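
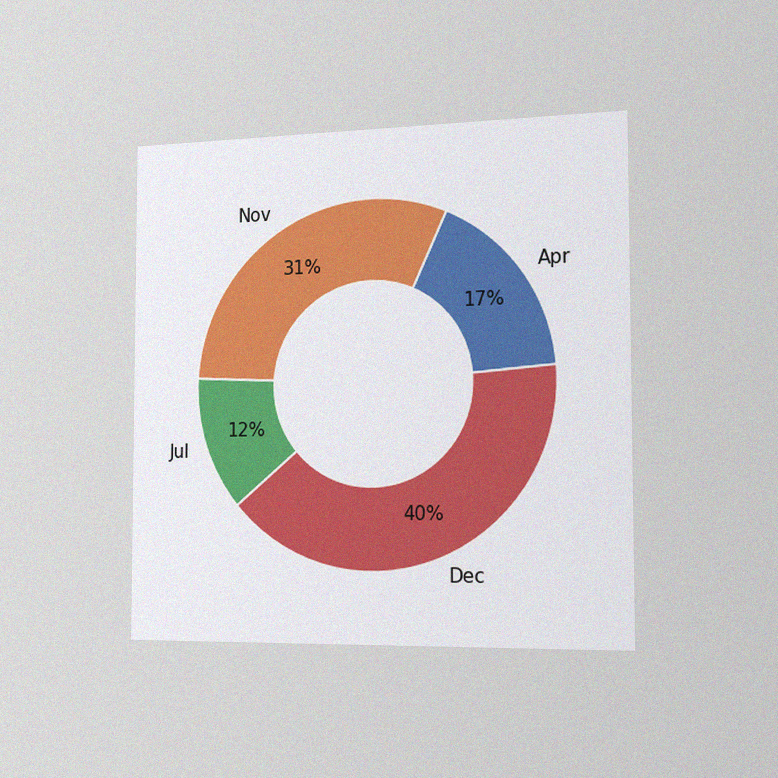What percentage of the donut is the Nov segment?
The chart is viewed slightly from the right, with some photo noise. The Nov segment takes up 31% of the ring.

31%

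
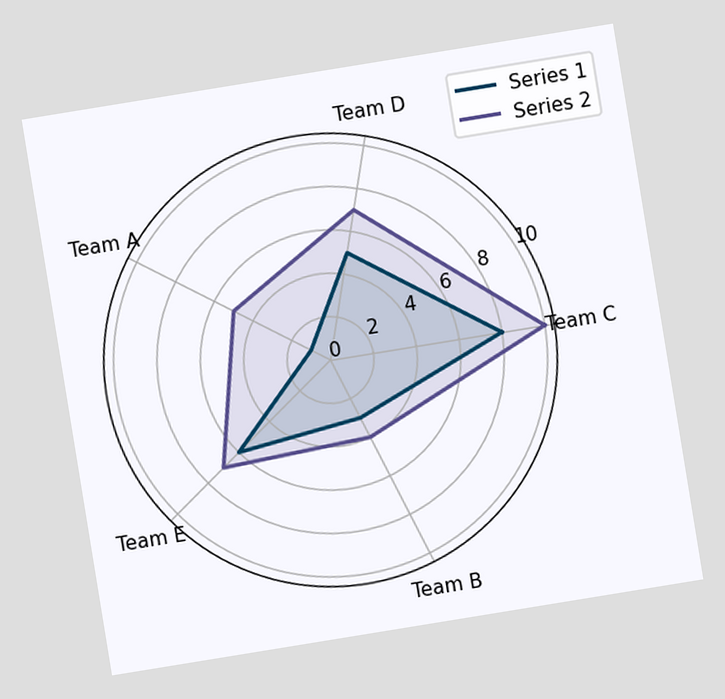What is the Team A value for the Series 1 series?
The chart is tilted about 9° counter-clockwise. On the Team A axis, Series 1 reaches 1.

1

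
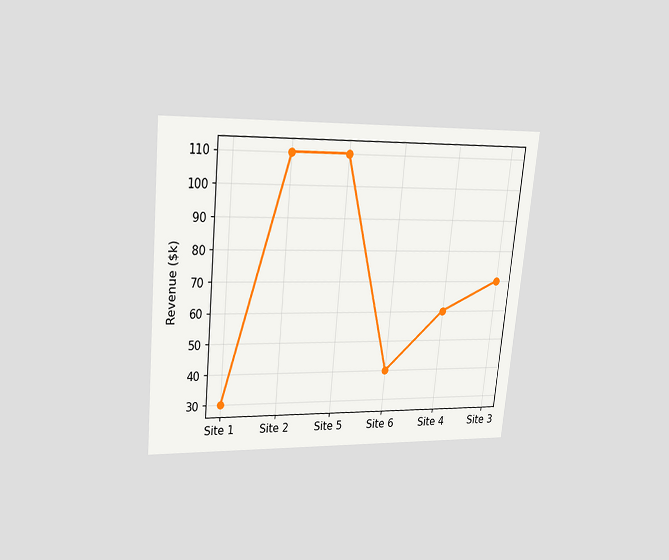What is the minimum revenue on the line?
The chart is tilted about 6° clockwise and viewed slightly from above. The lowest point is at Site 1, and reading across to the y-axis gives $30k.

$30k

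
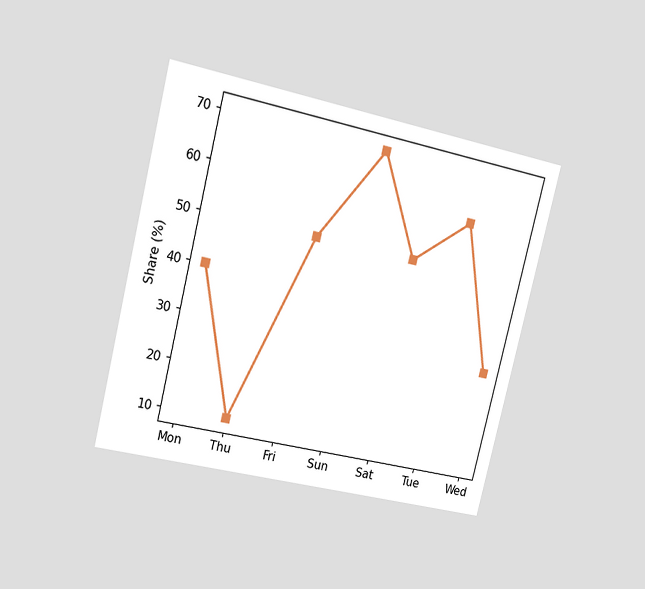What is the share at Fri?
50%

The chart is tilted about 14° clockwise and viewed at a slight angle. At Fri, the line is at 50%.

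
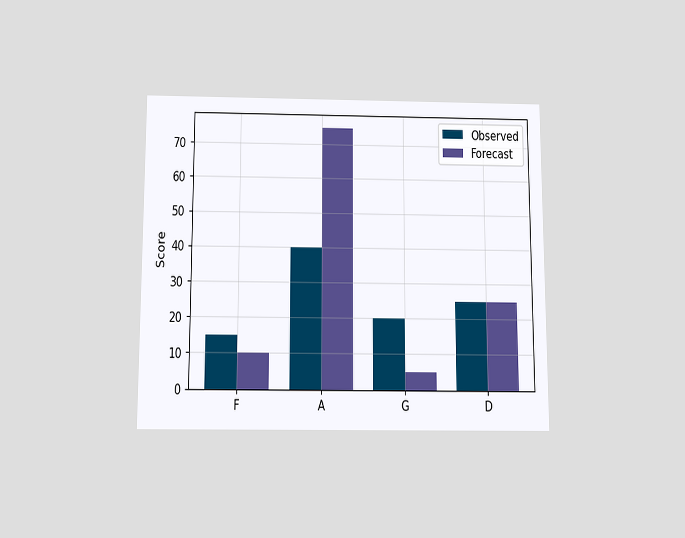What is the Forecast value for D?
25

The chart is viewed slightly from below. The Forecast bar at D reaches 25 on the y-axis.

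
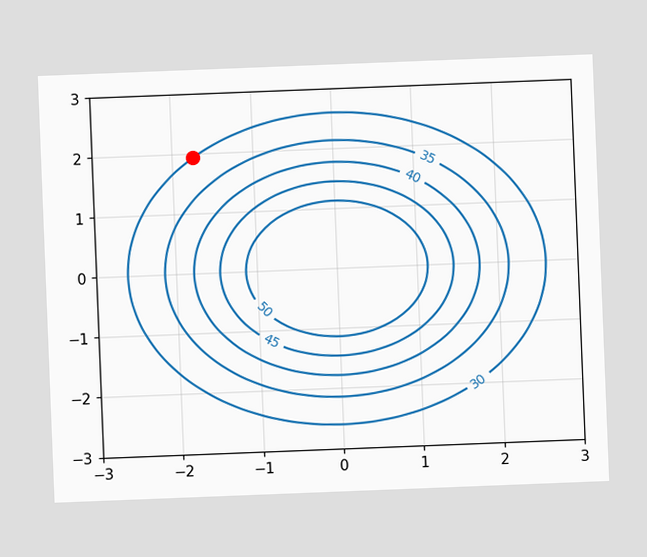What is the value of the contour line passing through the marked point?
30

The chart is tilted about 2° counter-clockwise. The marked point sits on the contour labelled 30.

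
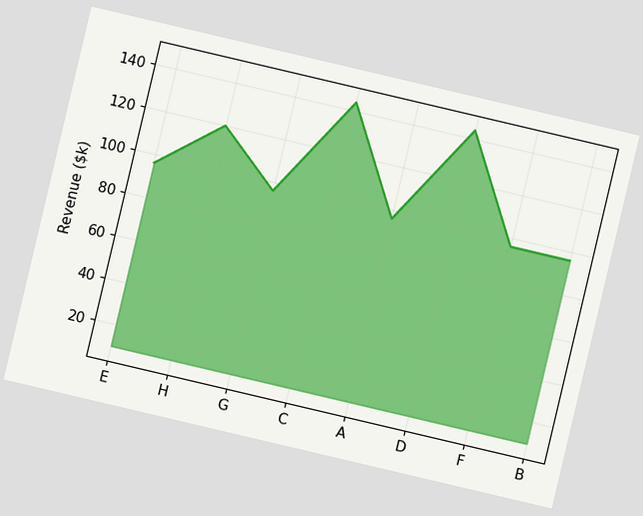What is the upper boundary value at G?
$96k

The chart is tilted about 13° clockwise. At G the upper boundary is at $96k.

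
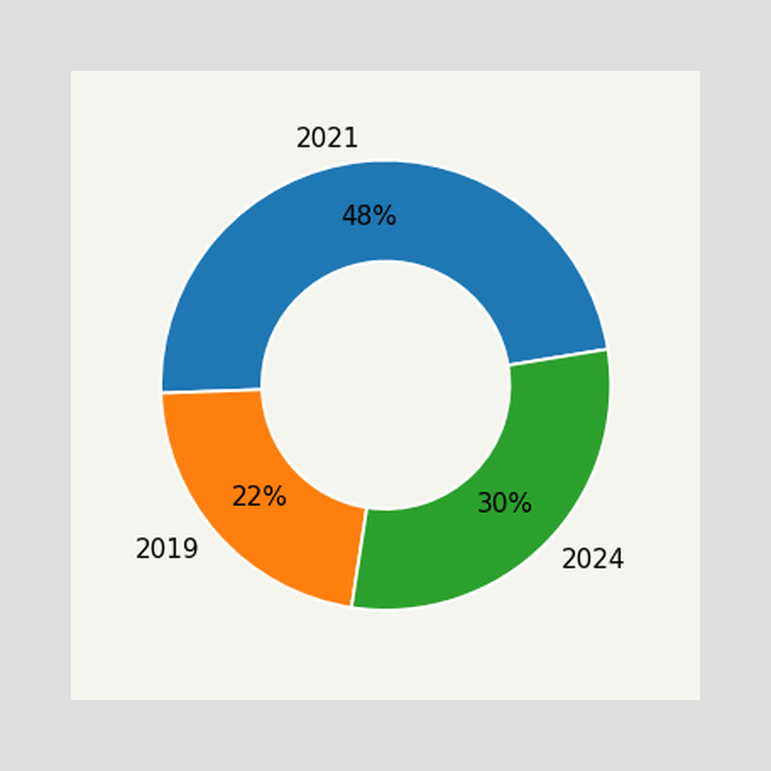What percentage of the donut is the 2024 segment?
The 2024 segment takes up 30% of the ring.

30%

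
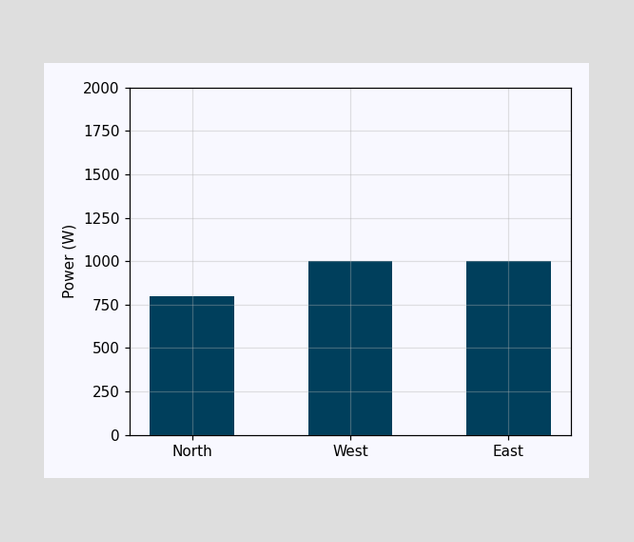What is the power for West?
Reading along the chart's y-axis, the West bar reaches 1000W.

1000W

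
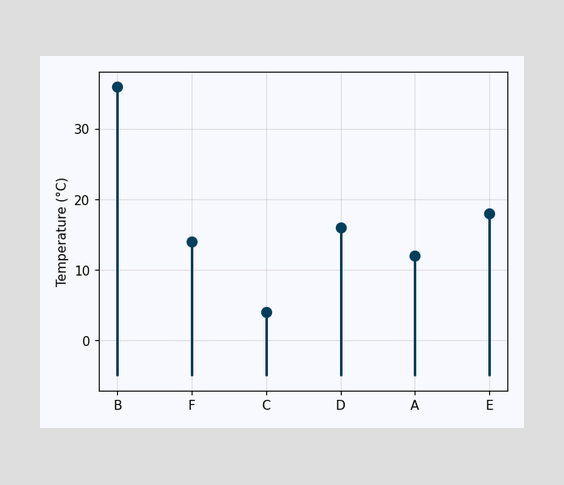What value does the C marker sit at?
The C marker sits at 4°C.

4°C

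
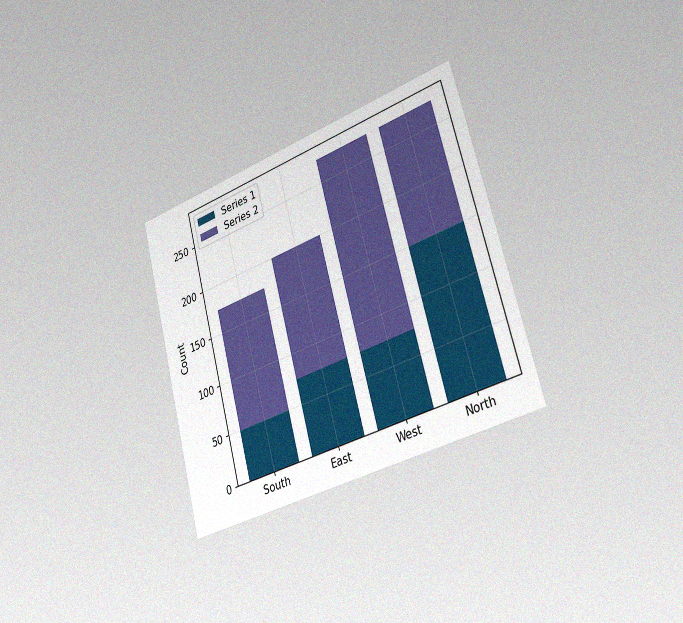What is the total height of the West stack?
275

The chart is tilted about 15° counter-clockwise and viewed slightly from the right, with some photo noise. The West stack's top reaches 275 on the y-axis.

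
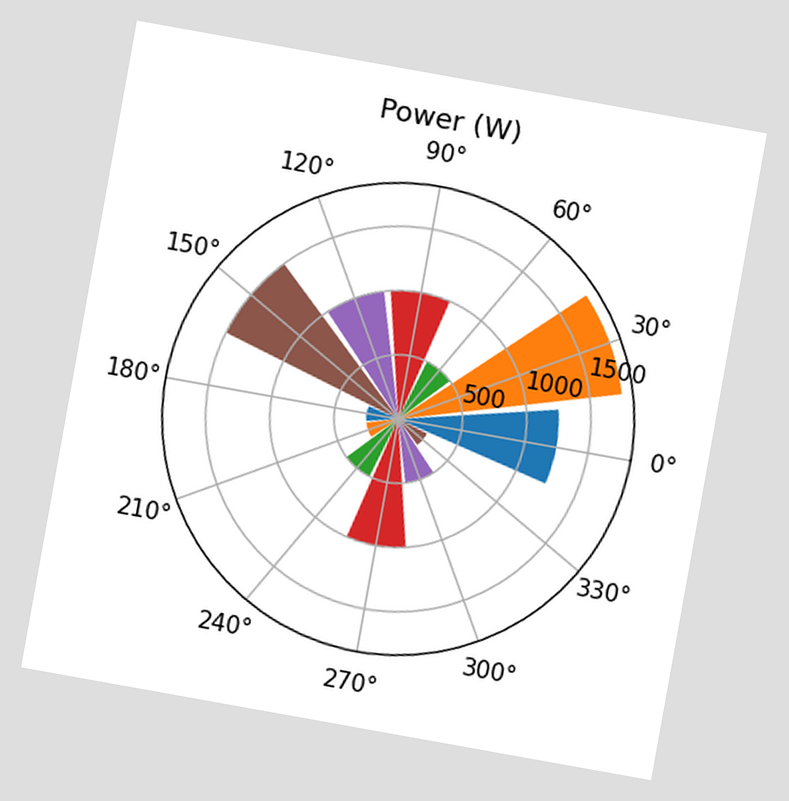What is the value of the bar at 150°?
The chart is tilted about 10° clockwise. The bar at 150° reaches 1500W on the radial axis.

1500W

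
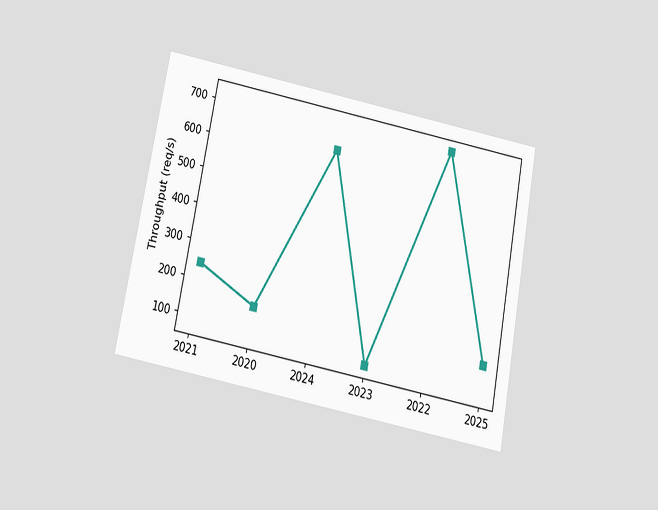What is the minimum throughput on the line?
80req/s

The chart is tilted about 11° clockwise and viewed slightly from below. The lowest point is at 2023, and reading across to the y-axis gives 80req/s.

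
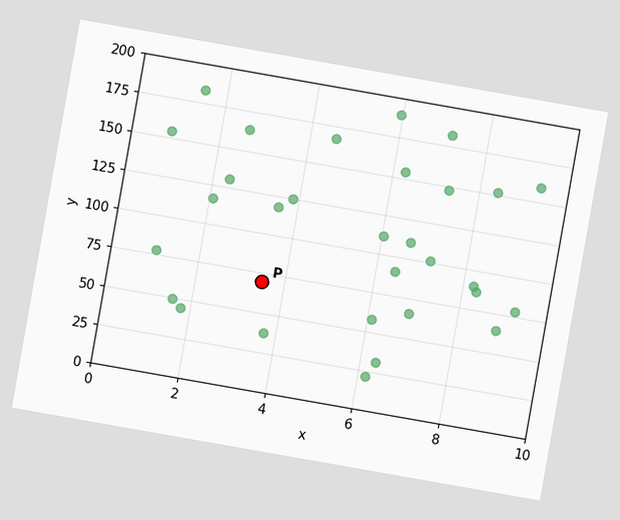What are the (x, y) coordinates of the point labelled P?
The chart is tilted about 10° clockwise. Following the gridlines from P to each axis, P sits at (3.5, 70).

(3.5, 70)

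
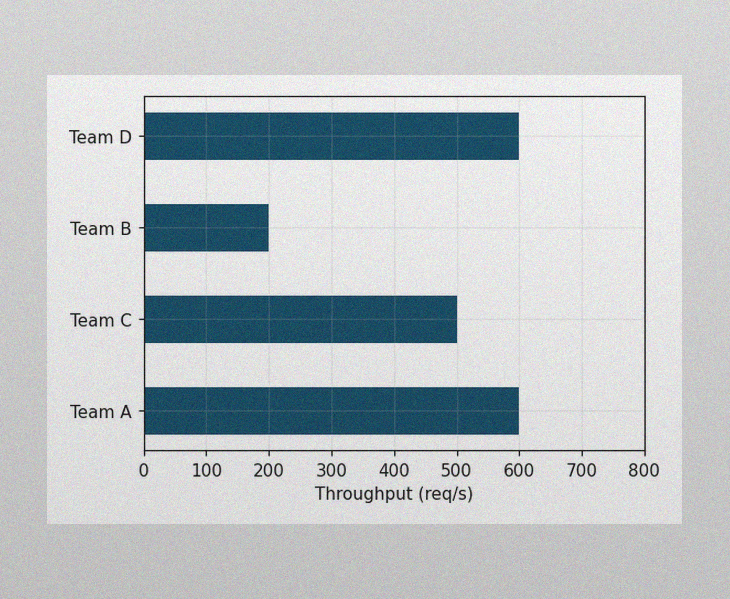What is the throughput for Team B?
200req/s

The image has some photo noise and uneven lighting. Reading along the chart's x-axis, the Team B bar reaches 200req/s.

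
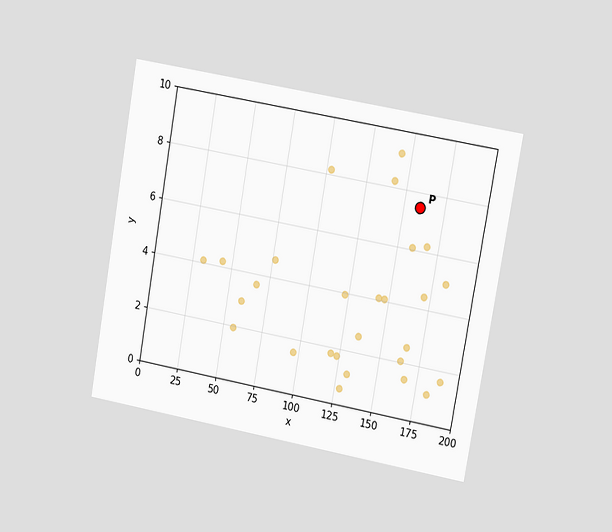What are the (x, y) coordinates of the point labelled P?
(160, 7.5)

The chart is tilted about 10° clockwise and viewed at a slight angle. Following the gridlines from P to each axis, P sits at (160, 7.5).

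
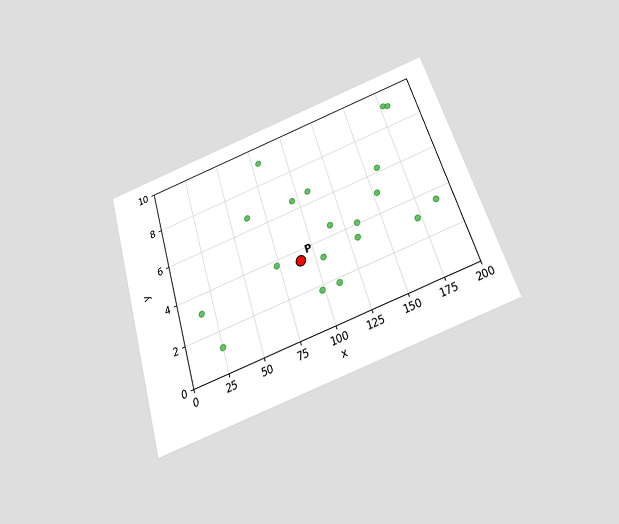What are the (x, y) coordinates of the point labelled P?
The chart is tilted about 17° counter-clockwise and viewed slightly from below. Following the gridlines from P to each axis, P sits at (90, 3.5).

(90, 3.5)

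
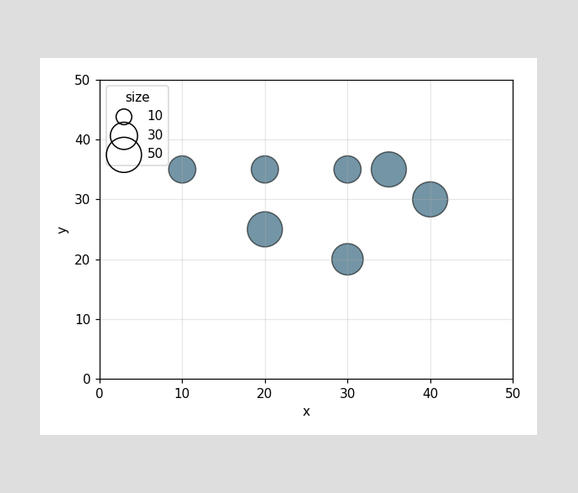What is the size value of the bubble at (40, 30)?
50

Matching the bubble at (40, 30) against the size legend gives 50.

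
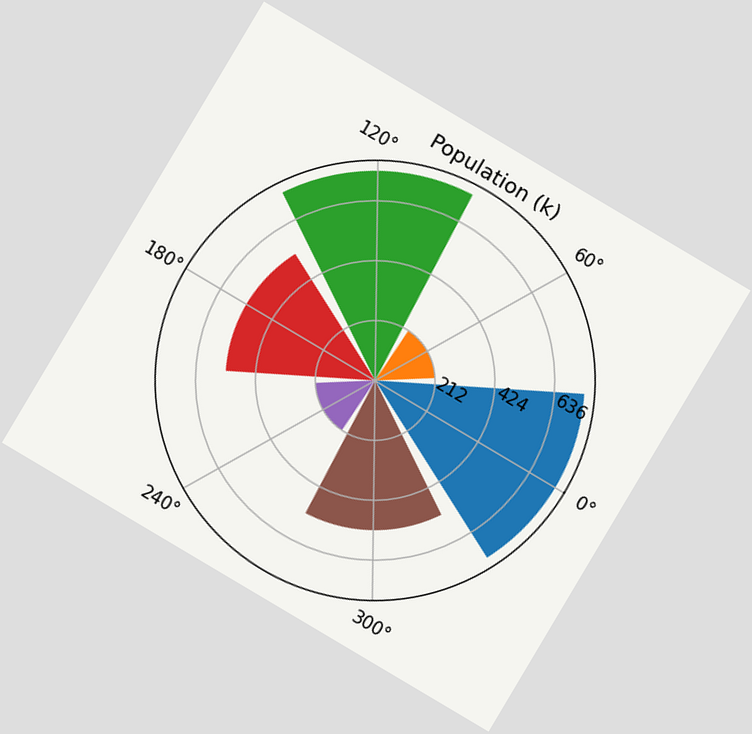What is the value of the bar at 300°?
530k

The chart is tilted about 31° clockwise. The bar at 300° reaches 530k on the radial axis.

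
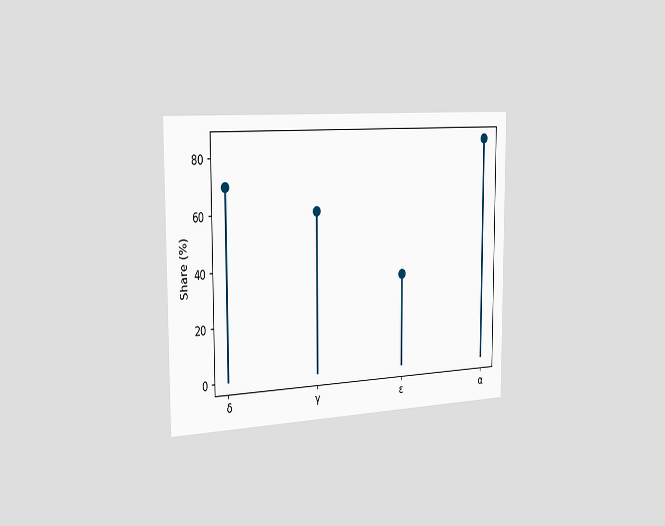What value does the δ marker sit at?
70%

The chart is viewed slightly from the left. The δ marker sits at 70%.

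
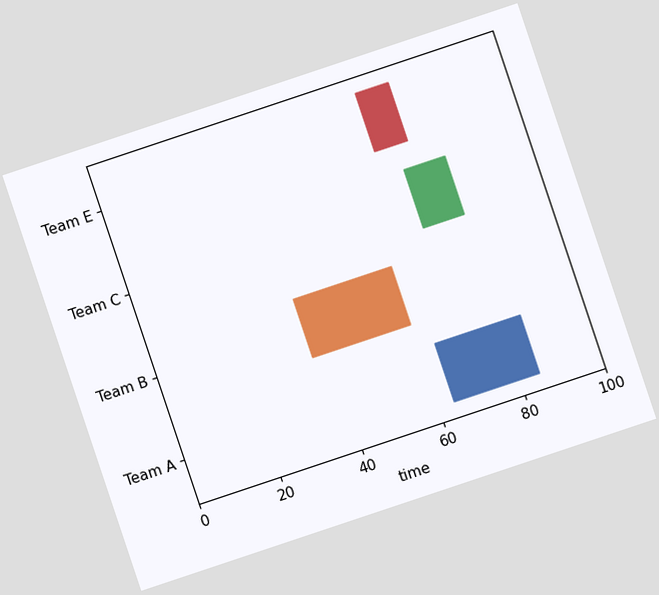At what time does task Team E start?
The chart is tilted about 18° counter-clockwise. The Team E bar begins at t=65.

65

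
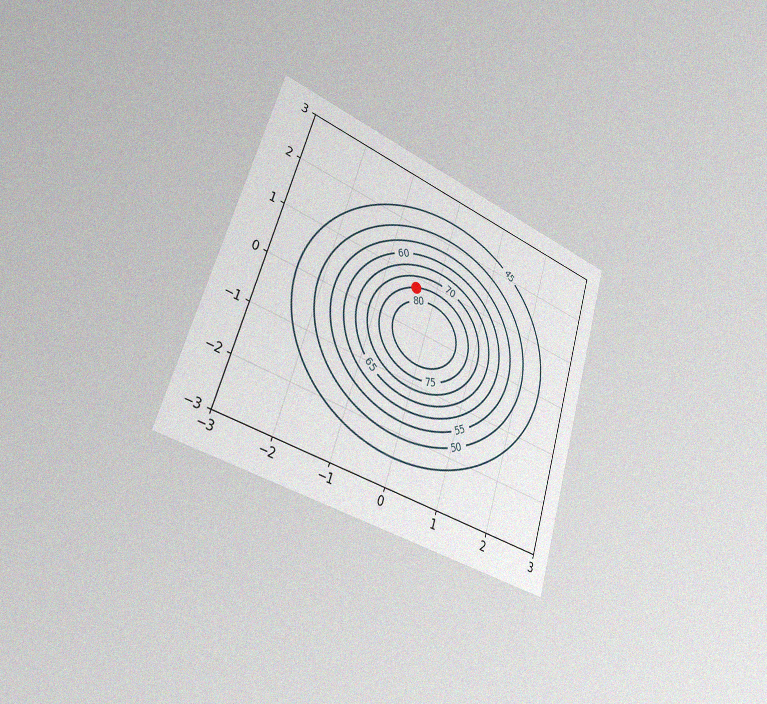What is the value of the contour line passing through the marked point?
75

The chart is tilted about 17° clockwise and viewed slightly from the left, with some photo noise. The marked point sits on the contour labelled 75.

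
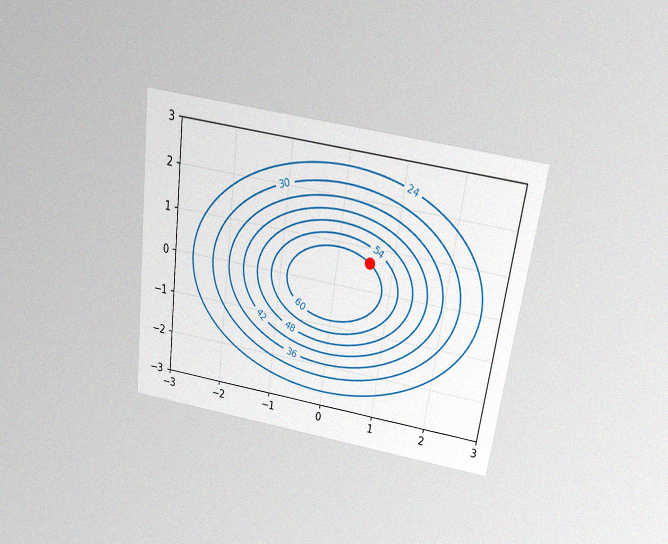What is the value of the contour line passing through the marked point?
60

The chart is tilted about 8° clockwise and viewed slightly from above, with some photo noise. The marked point sits on the contour labelled 60.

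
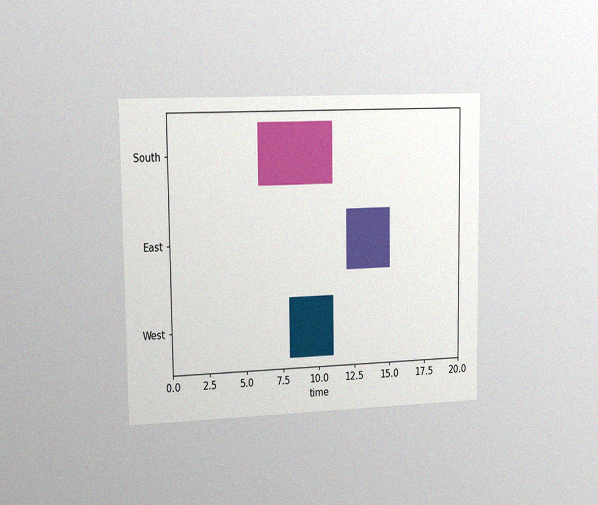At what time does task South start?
6

The chart is viewed slightly from the left, with some photo noise. The South bar begins at t=6.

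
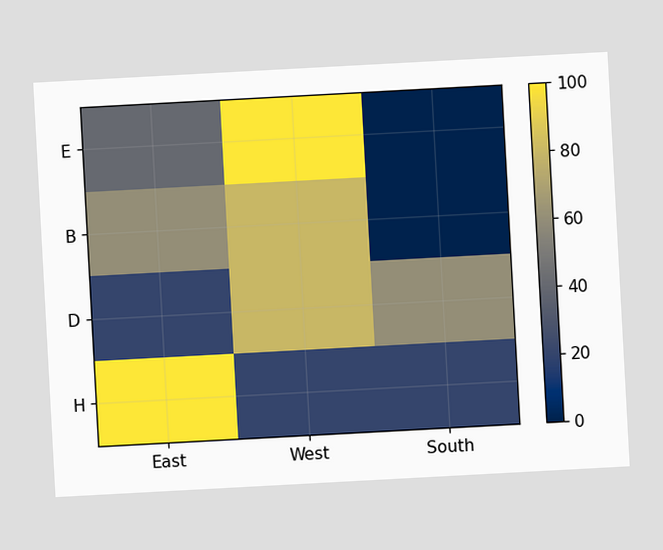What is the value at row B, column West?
The chart is tilted about 3° counter-clockwise. Matching cell (B, West) against the colorbar gives 80.

80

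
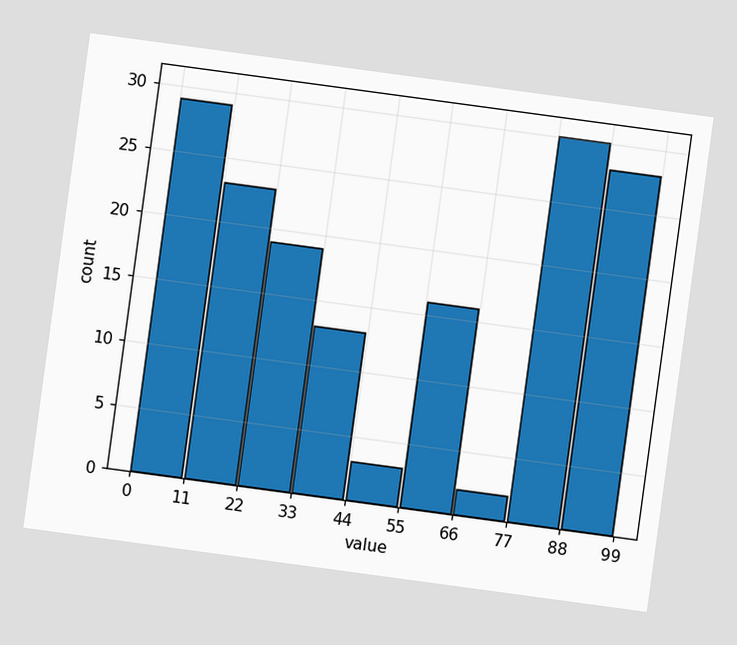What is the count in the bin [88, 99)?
28

The chart is tilted about 8° clockwise. The [88, 99) bin has height 28.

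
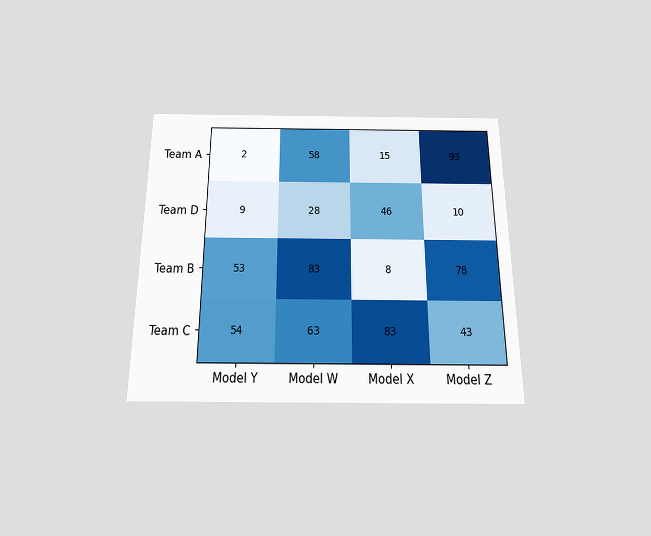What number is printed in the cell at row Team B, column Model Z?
78

The chart is viewed slightly from below. The (Team B, Model Z) cell reads 78.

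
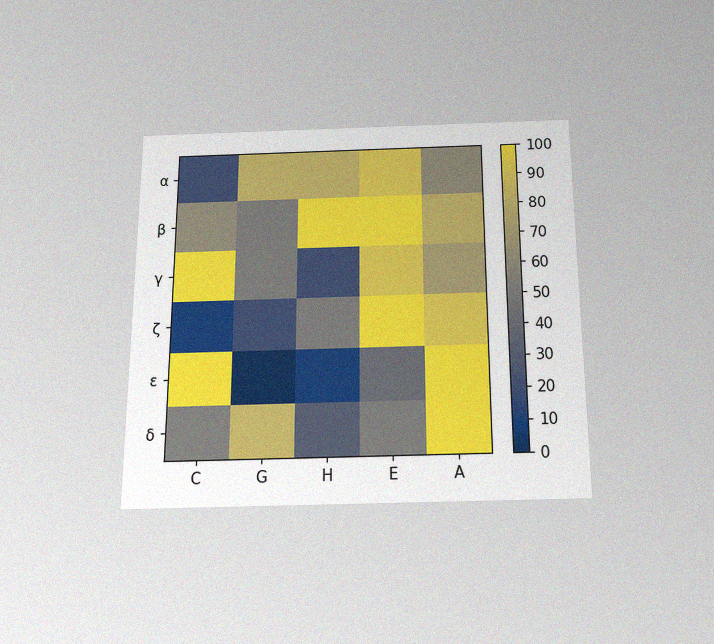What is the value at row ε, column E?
40

The chart is viewed slightly from below, with some photo noise. Matching cell (ε, E) against the colorbar gives 40.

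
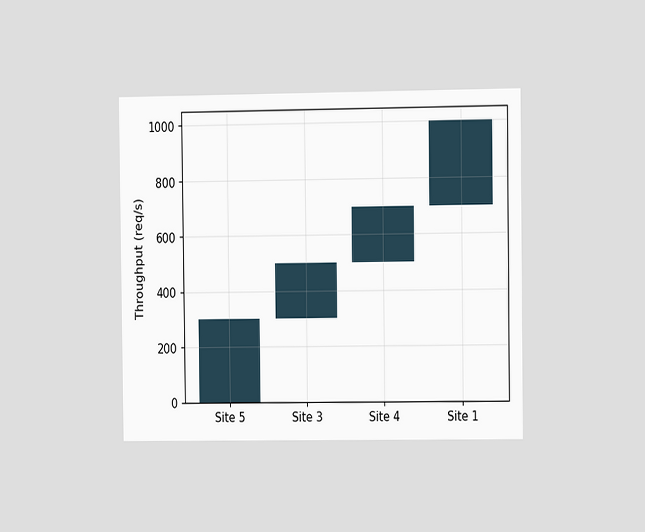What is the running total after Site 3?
The chart is viewed slightly from the right. After Site 3 the running total reaches 500req/s.

500req/s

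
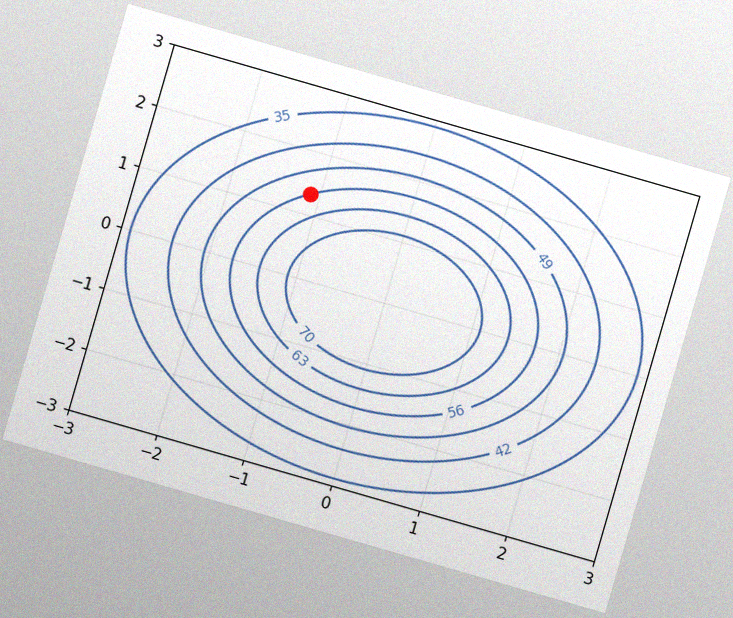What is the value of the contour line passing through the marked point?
The chart is tilted about 16° clockwise, with some photo noise. The marked point sits on the contour labelled 56.

56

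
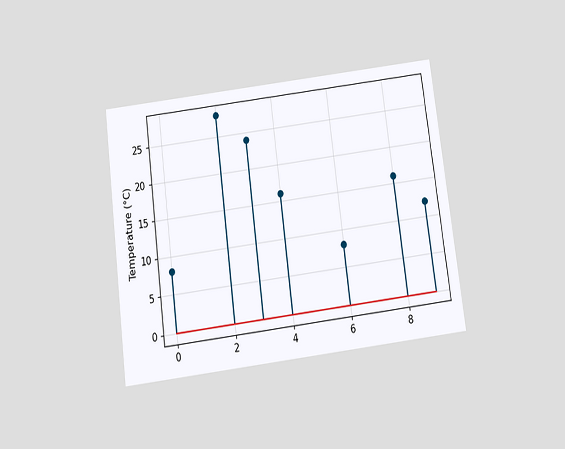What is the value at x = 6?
8°C

The chart is tilted about 7° counter-clockwise and viewed slightly from below. The stem at x=6 reaches 8°C.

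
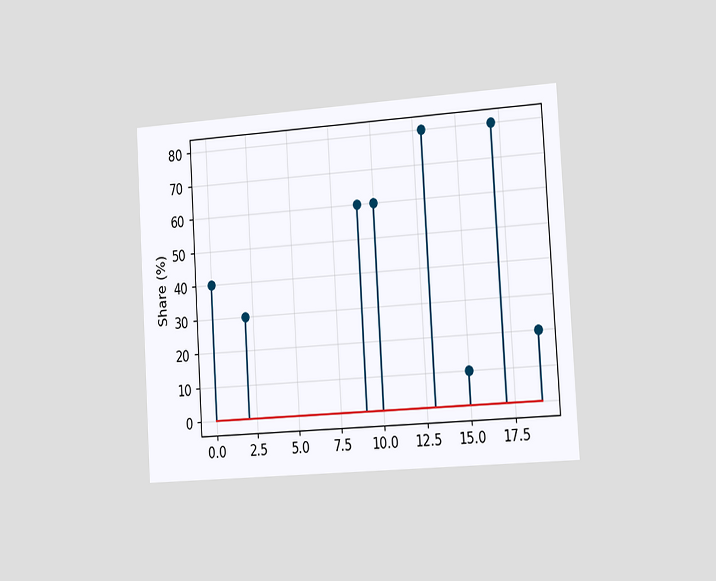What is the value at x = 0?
40%

The chart is tilted about 4° counter-clockwise and viewed slightly from the right. The stem at x=0 reaches 40%.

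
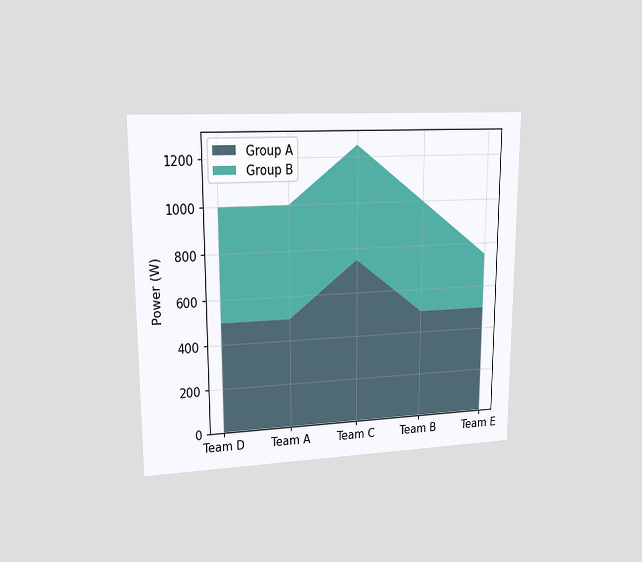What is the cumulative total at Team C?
1250W

The chart is viewed at a slight angle. The stacked total at Team C reaches 1250W.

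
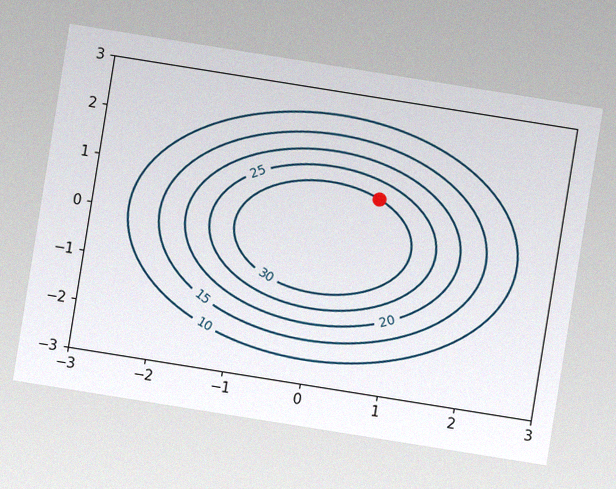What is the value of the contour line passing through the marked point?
The chart is tilted about 9° clockwise, with some photo noise. The marked point sits on the contour labelled 30.

30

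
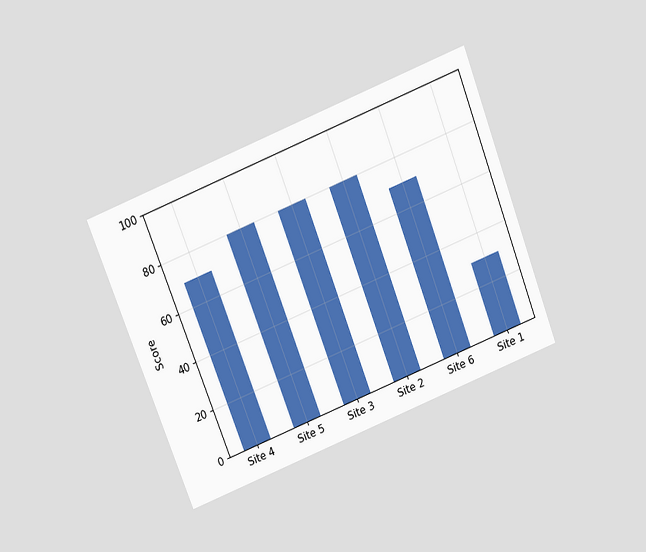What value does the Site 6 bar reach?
The chart is tilted about 21° counter-clockwise and viewed slightly from above. Reading along the chart's y-axis, the Site 6 bar reaches 70.

70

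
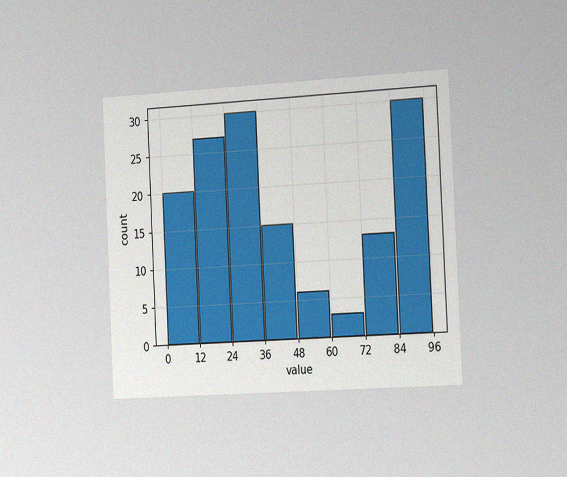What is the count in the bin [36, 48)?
The chart is tilted about 3° counter-clockwise and viewed slightly from the right, with some photo noise. The [36, 48) bin has height 15.

15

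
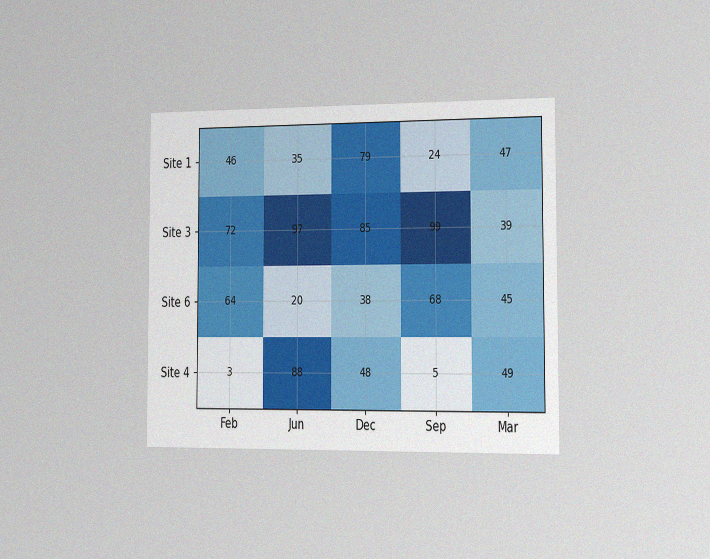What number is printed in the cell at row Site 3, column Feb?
72

The chart is viewed slightly from the right, with some photo noise. The (Site 3, Feb) cell reads 72.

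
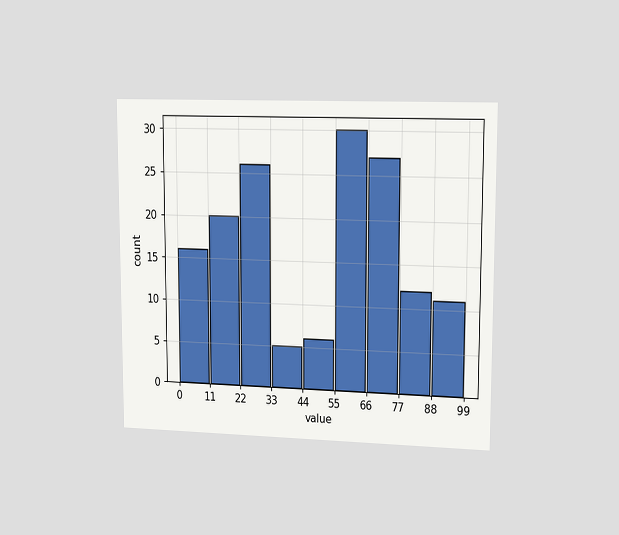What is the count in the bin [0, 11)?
16

The chart is viewed slightly from the right. The [0, 11) bin has height 16.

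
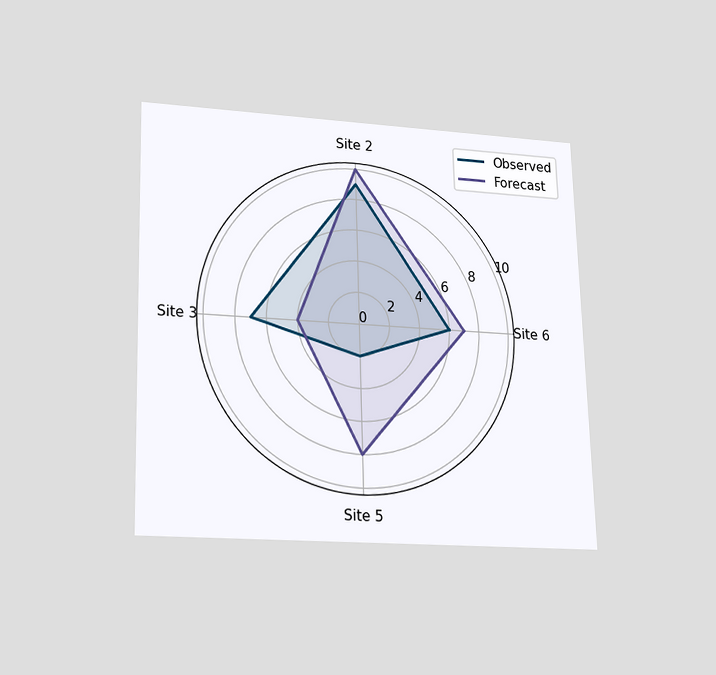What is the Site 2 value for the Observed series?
9

The chart is viewed slightly from below. On the Site 2 axis, Observed reaches 9.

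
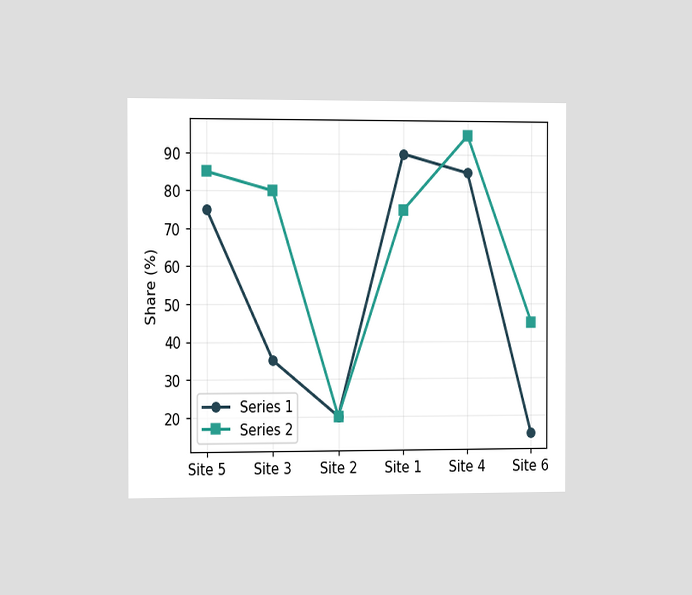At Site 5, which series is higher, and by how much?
The chart is viewed slightly from the left. At Site 5, Series 2 sits above the other line by 10%.

Series 2, by 10%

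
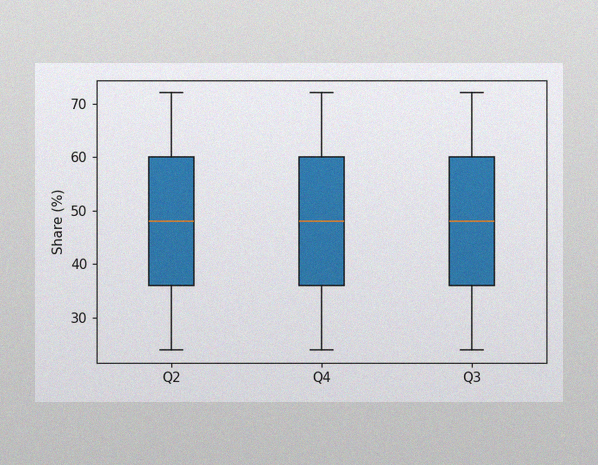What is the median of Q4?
The image has some photo noise and uneven lighting. The median line in the Q4 box sits at 48%.

48%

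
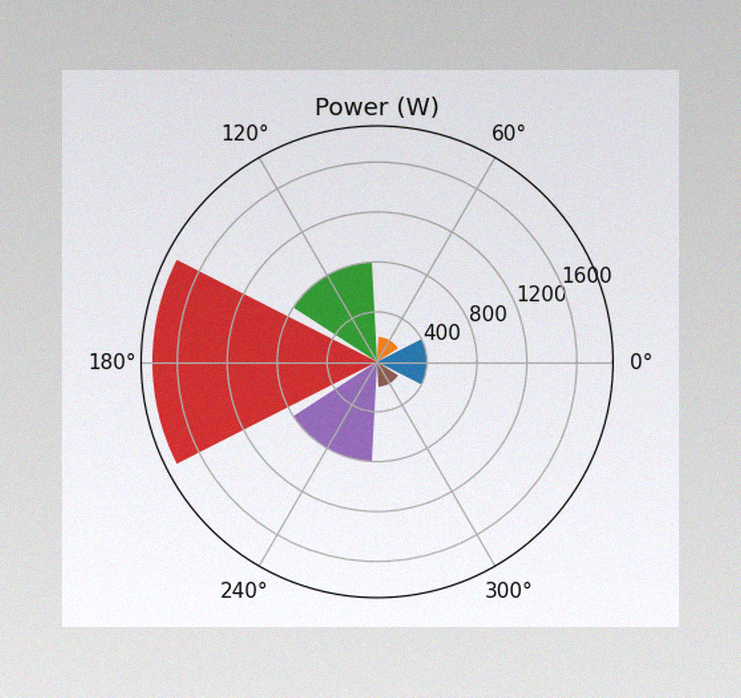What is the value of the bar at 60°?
200W

The image has some photo noise and uneven lighting. The bar at 60° reaches 200W on the radial axis.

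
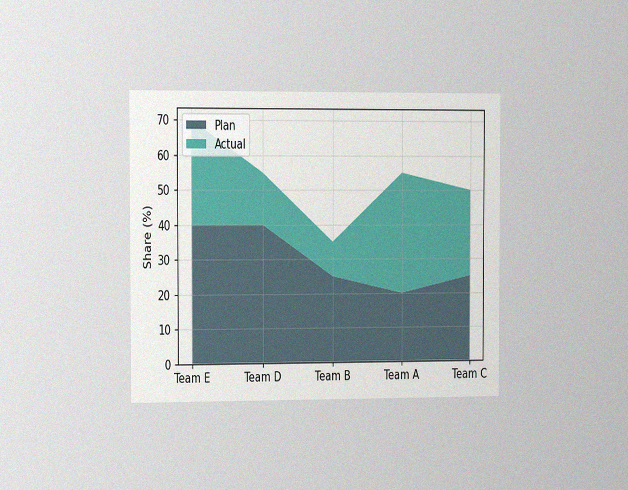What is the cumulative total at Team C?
50%

The chart is viewed slightly from the left, with some photo noise. The stacked total at Team C reaches 50%.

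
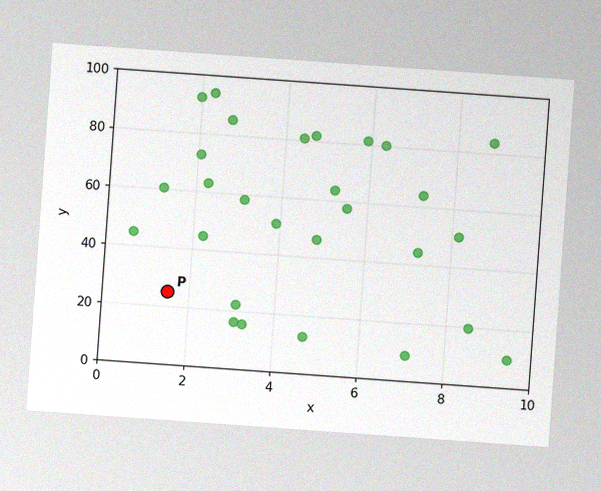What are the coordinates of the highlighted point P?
The chart is tilted about 4° clockwise, with some photo noise. Following the gridlines from P to each axis, P sits at (1.5, 25).

(1.5, 25)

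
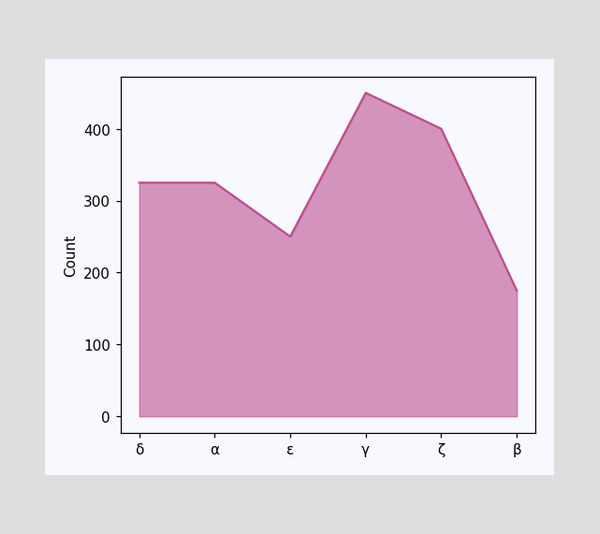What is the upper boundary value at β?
175

At β the upper boundary is at 175.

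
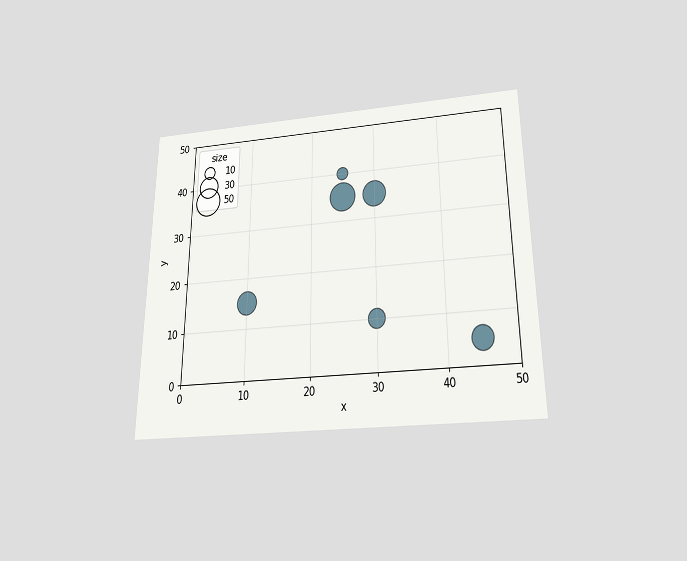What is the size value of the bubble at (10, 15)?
30

The chart is viewed slightly from below. Matching the bubble at (10, 15) against the size legend gives 30.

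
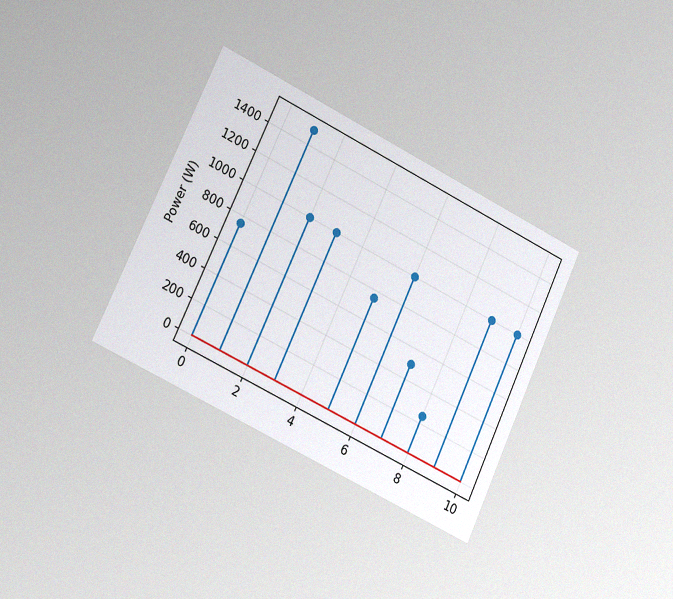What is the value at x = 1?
The chart is tilted about 25° clockwise and viewed slightly from the left, with some photo noise. The stem at x=1 reaches 1500W.

1500W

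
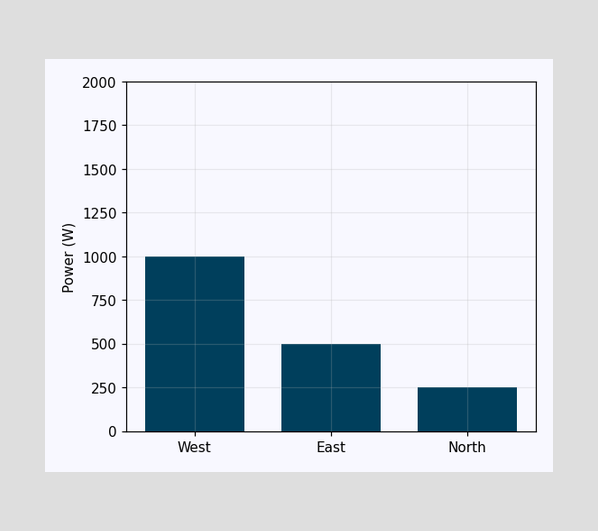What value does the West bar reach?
1000W

Reading along the chart's y-axis, the West bar reaches 1000W.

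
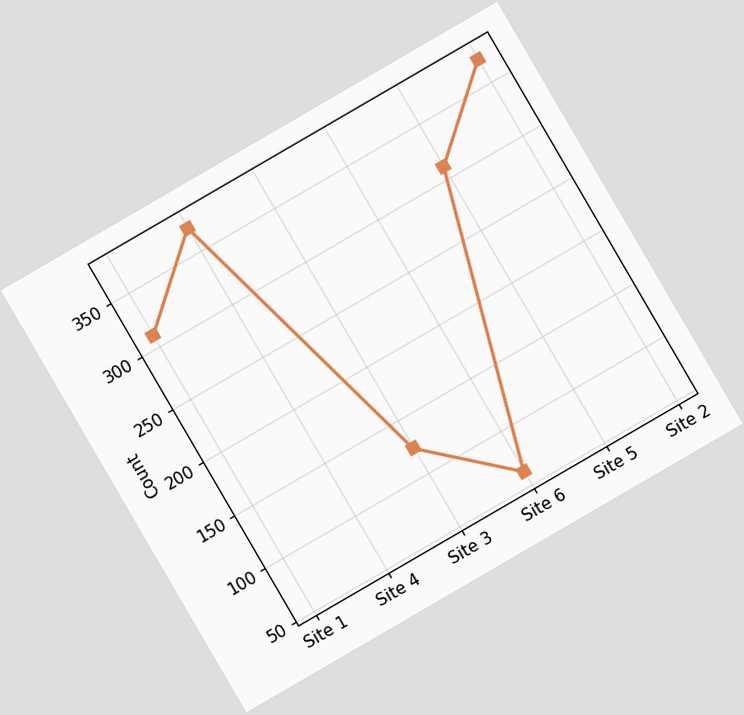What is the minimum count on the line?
62

The chart is tilted about 30° counter-clockwise. The lowest point is at Site 6, and reading across to the y-axis gives 62.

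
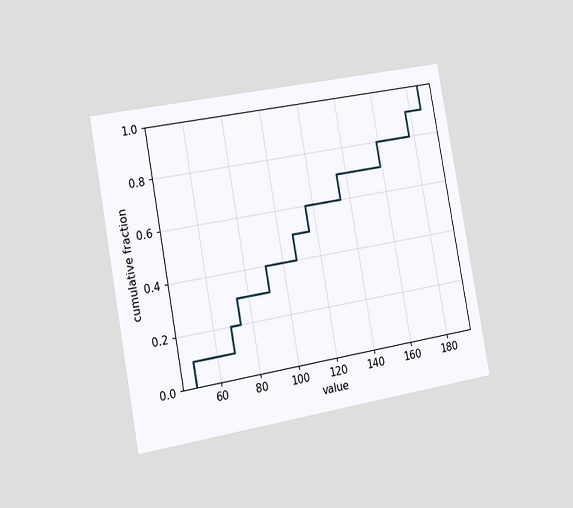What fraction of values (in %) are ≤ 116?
60%

The chart is tilted about 10° counter-clockwise and viewed slightly from the left. At x=116 the ECDF step is at 60%.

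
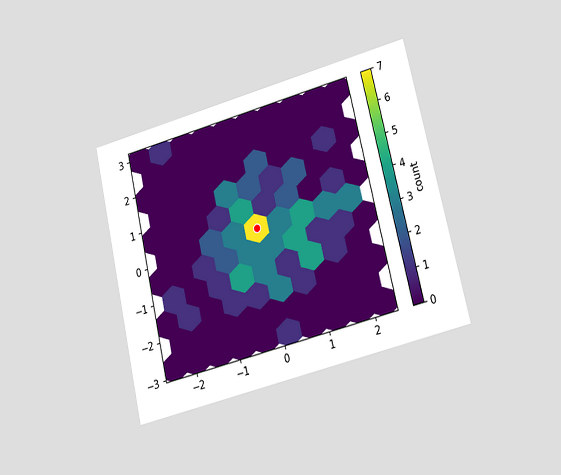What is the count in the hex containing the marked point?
7

The chart is tilted about 13° counter-clockwise and viewed at a slight angle. The marked hex reads 7 on the colorbar.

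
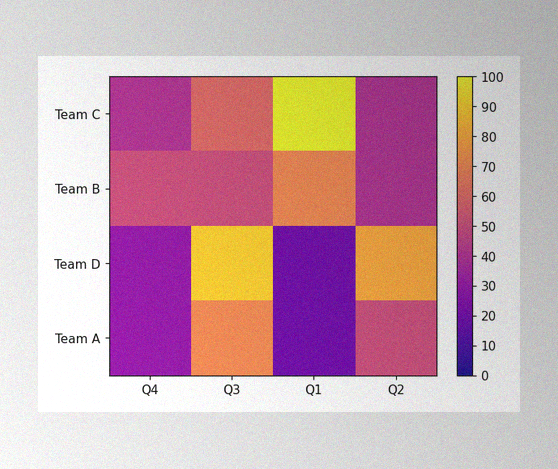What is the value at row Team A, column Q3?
The image has some photo noise and uneven lighting. Matching cell (Team A, Q3) against the colorbar gives 70.

70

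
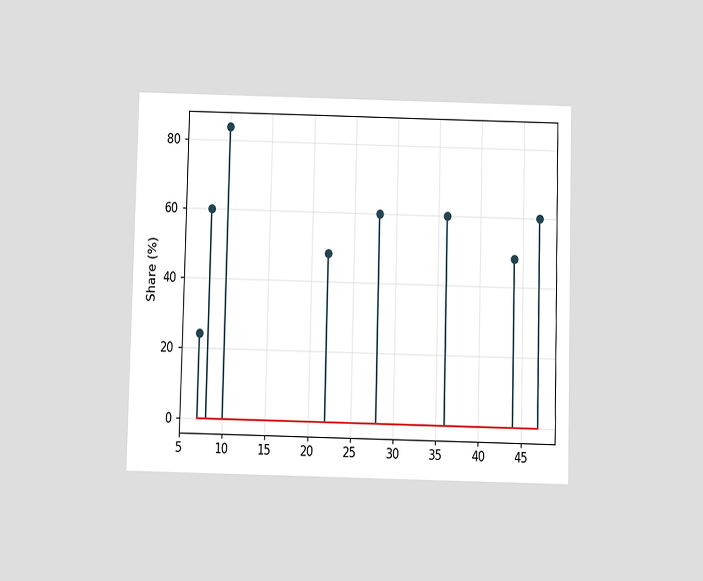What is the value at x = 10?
The chart is viewed slightly from below. The stem at x=10 reaches 84%.

84%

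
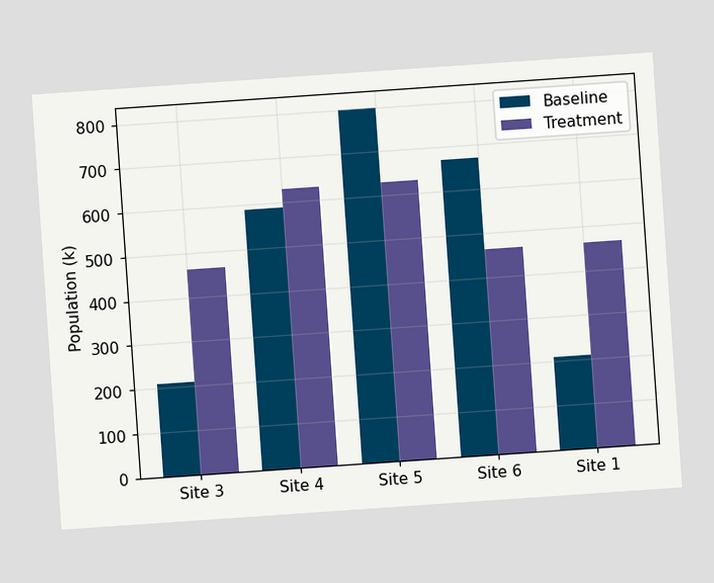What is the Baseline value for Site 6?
The chart is tilted about 4° counter-clockwise. The Baseline bar at Site 6 reaches 672k on the y-axis.

672k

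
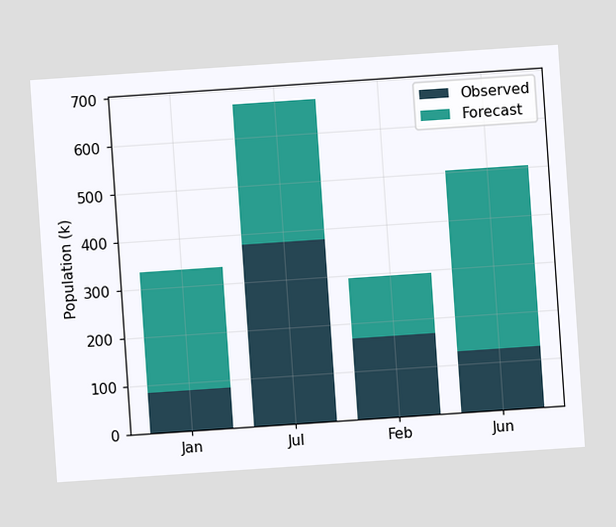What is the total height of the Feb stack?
294k

The chart is tilted about 4° counter-clockwise. The Feb stack's top reaches 294k on the y-axis.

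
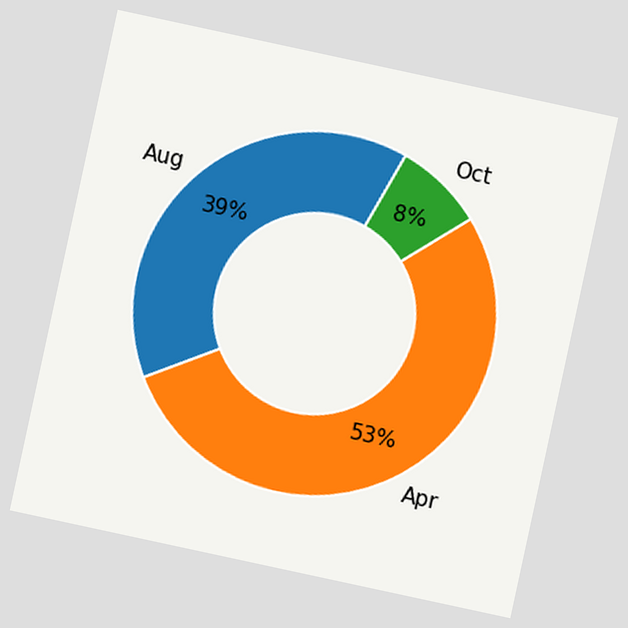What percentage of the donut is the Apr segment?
The chart is tilted about 12° clockwise. The Apr segment takes up 53% of the ring.

53%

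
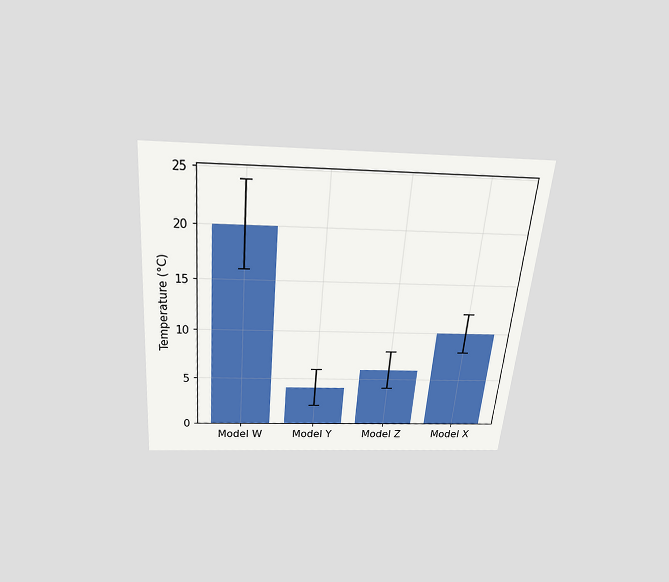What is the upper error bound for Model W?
24°C

The chart is tilted about 5° clockwise and viewed slightly from above. The Model W bar's upper whisker reaches 24°C.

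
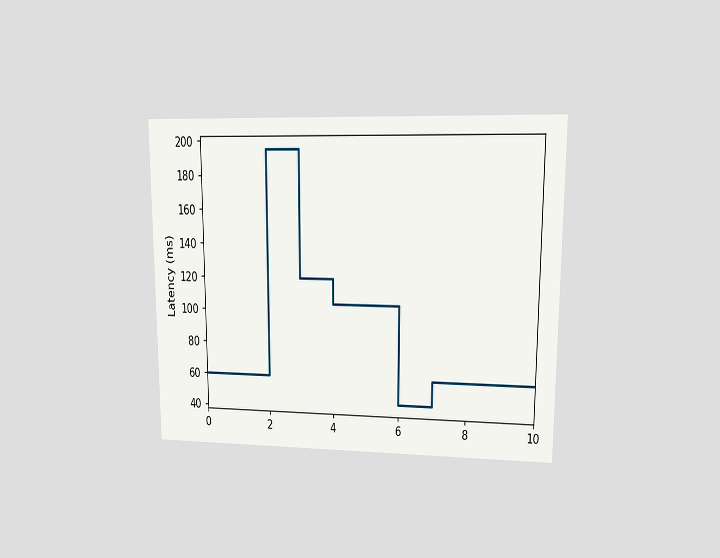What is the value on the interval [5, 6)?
The chart is viewed at a slight angle. On [5, 6) the step sits at 105ms.

105ms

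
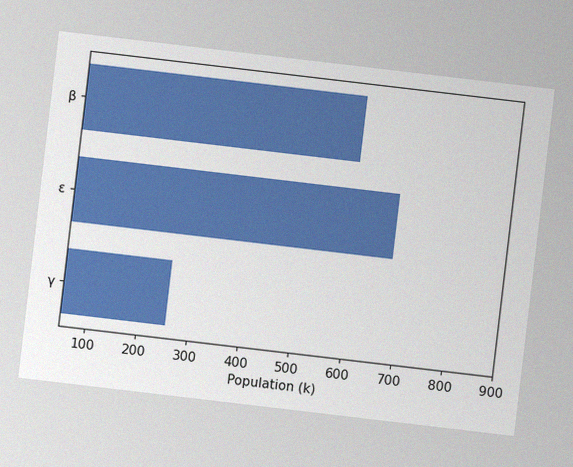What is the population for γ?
The chart is tilted about 7° clockwise, with some photo noise. Reading along the chart's x-axis, the γ bar reaches 255k.

255k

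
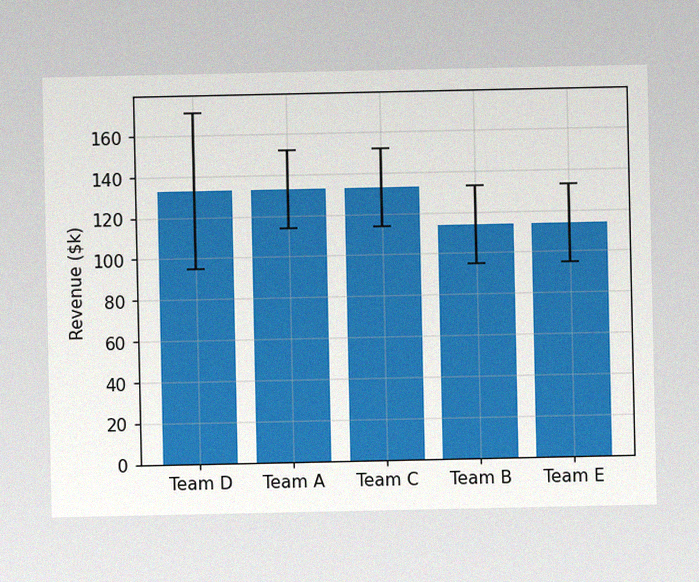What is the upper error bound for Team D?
$171k

The image has some photo noise and uneven lighting. The Team D bar's upper whisker reaches $171k.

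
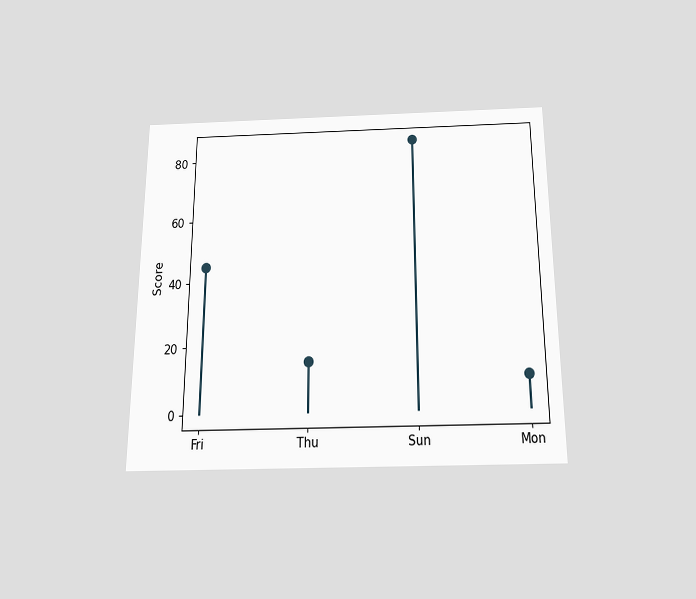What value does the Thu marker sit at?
15

The chart is viewed slightly from below. The Thu marker sits at 15.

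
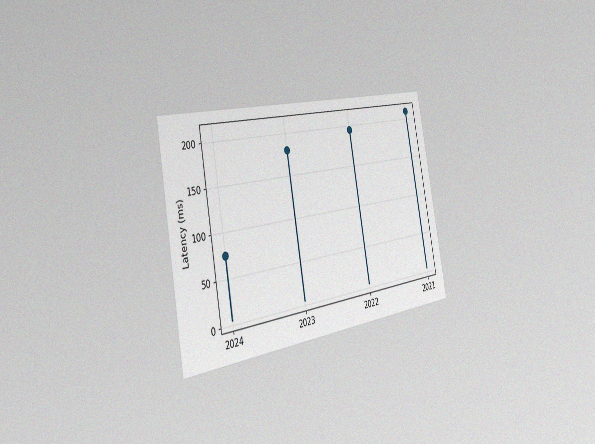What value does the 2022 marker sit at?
The chart is tilted about 10° counter-clockwise and viewed slightly from the left, with some photo noise. The 2022 marker sits at 195ms.

195ms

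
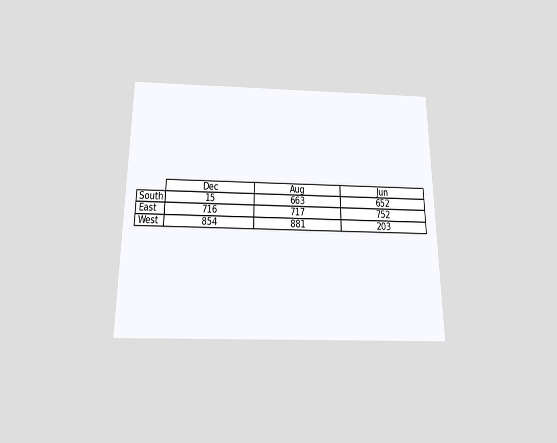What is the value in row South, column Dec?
15

The chart is viewed slightly from below. The (South, Dec) cell reads 15.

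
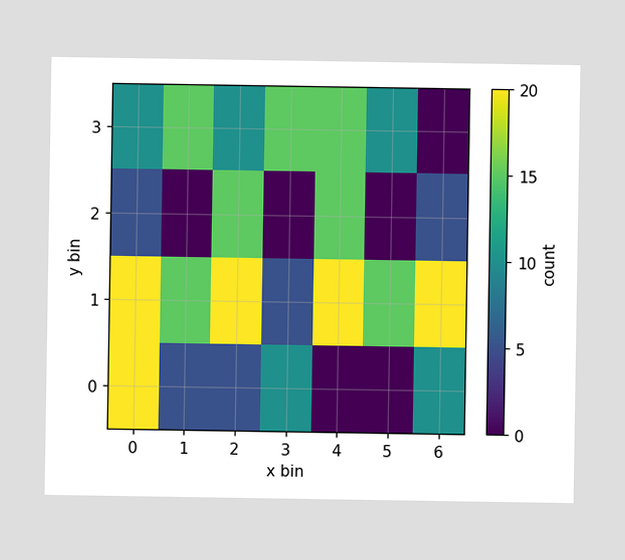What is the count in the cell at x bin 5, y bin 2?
Matching the cell (5, 2) against the colorbar gives 0.

0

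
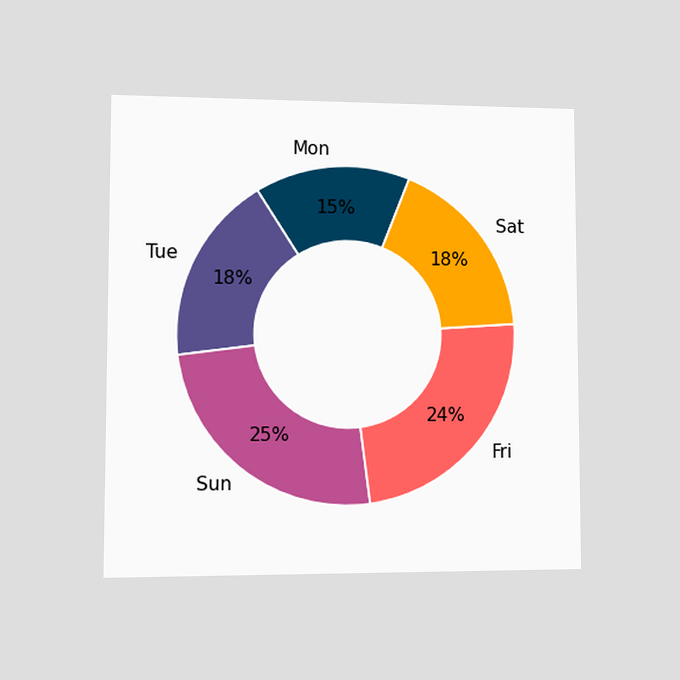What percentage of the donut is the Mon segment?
The chart is viewed at a slight angle. The Mon segment takes up 15% of the ring.

15%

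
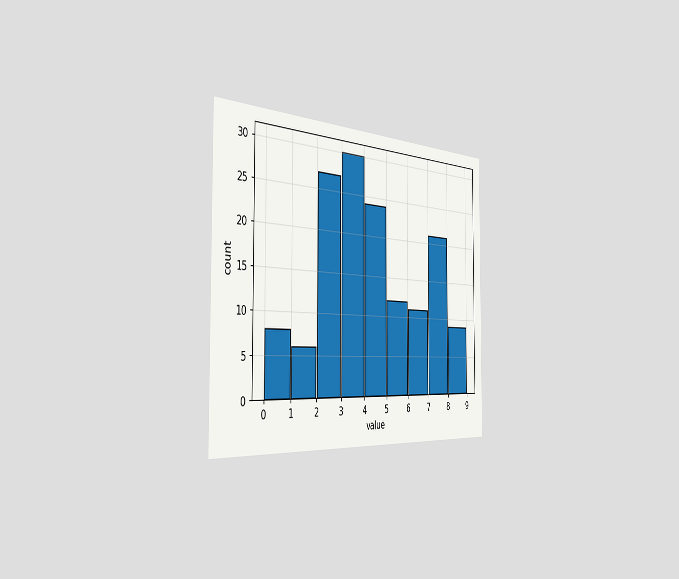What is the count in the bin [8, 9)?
The chart is viewed slightly from the left. The [8, 9) bin has height 9.

9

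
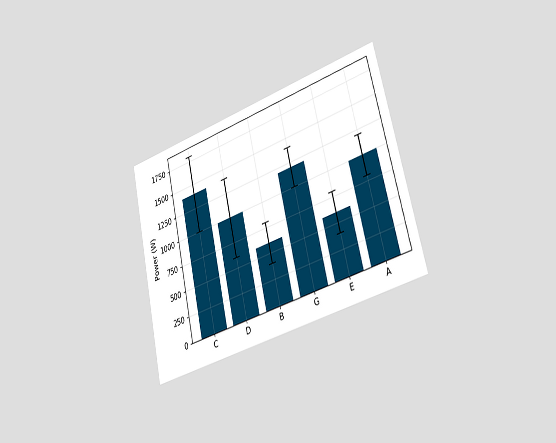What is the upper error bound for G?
1400W

The chart is tilted about 13° counter-clockwise and viewed slightly from the right. The G bar's upper whisker reaches 1400W.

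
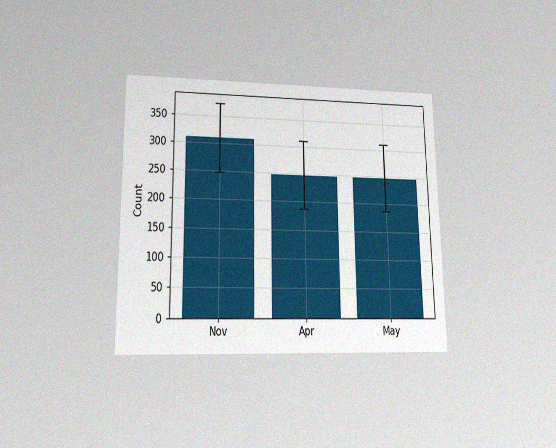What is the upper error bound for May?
The chart is viewed at a slight angle, with some photo noise. The May bar's upper whisker reaches 310.

310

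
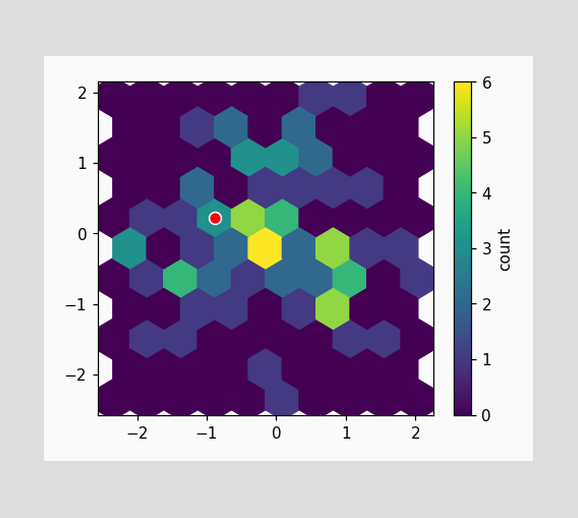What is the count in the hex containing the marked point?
3

The marked hex reads 3 on the colorbar.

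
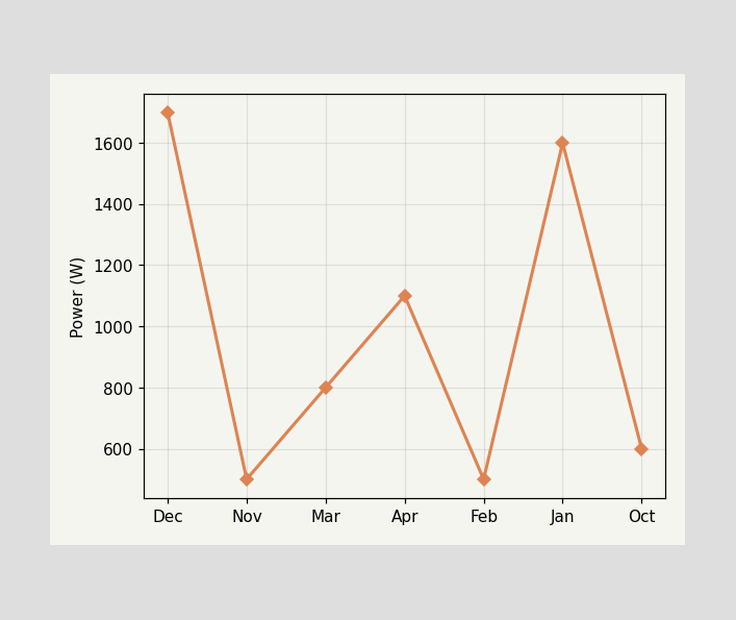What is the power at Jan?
1600W

At Jan, the line is at 1600W.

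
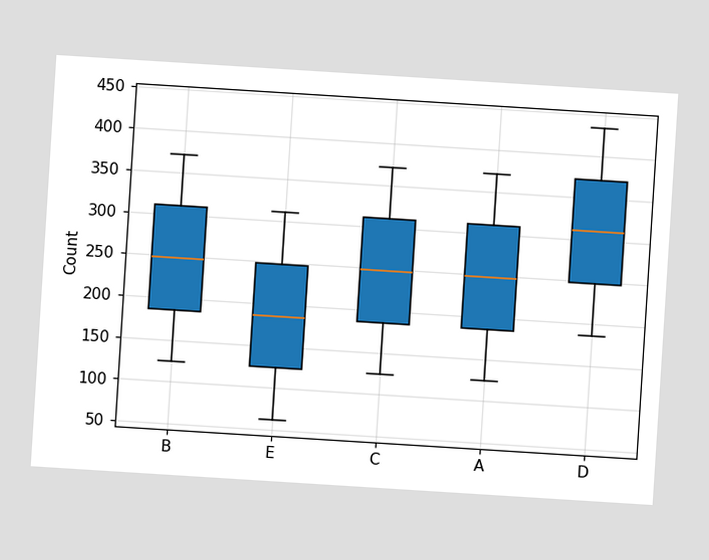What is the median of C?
The chart is tilted about 4° clockwise. The median line in the C box sits at 248.

248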